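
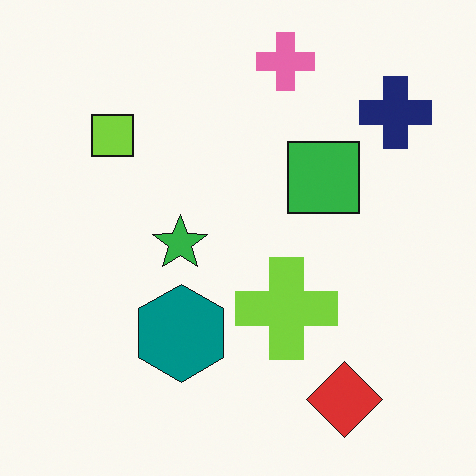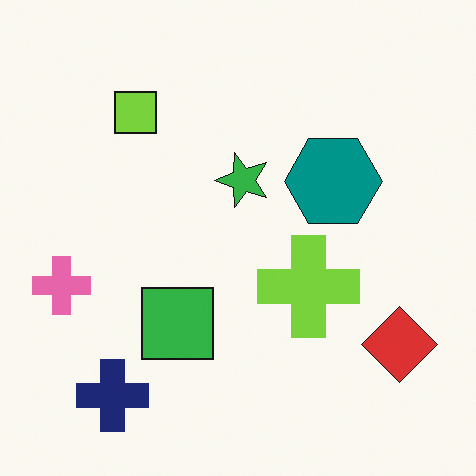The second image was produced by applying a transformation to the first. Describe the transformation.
It was transposed (reflected across the top-left ↔ bottom-right diagonal).

Shapes have swapped their row and column positions — what was in the top-right is now in the bottom-left — a diagonal reflection.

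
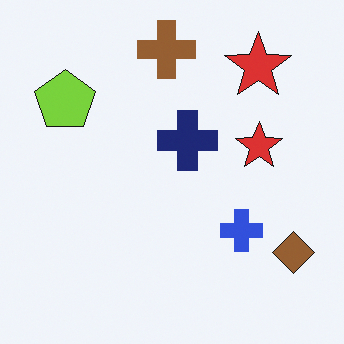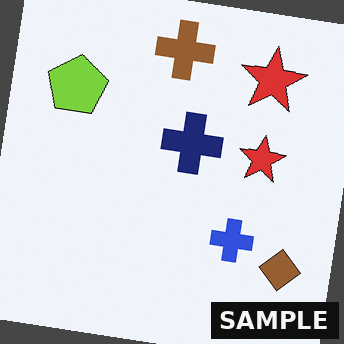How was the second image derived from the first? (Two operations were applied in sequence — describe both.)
The second image is the first rotated clockwise by a slight angle, then watermarked with the text "SAMPLE" in the lower-right corner.

Every shape is tilted by the same angle and the image corners show triangular fill wedges — a whole-image rotation by a non-right angle. A dark label reading "SAMPLE" appears in the lower-right corner.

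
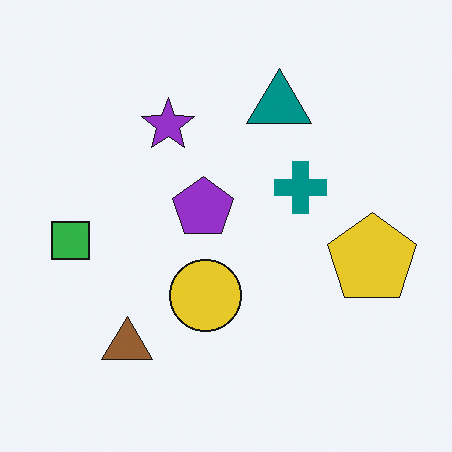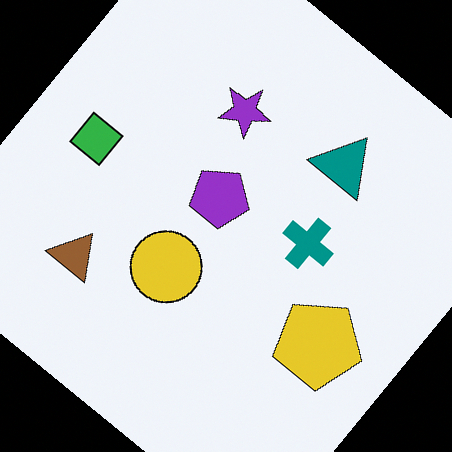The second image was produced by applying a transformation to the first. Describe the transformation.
Rotated clockwise by a large amount — several tens of degrees.

Every shape is tilted by the same angle and the image corners show triangular fill wedges — a whole-image rotation by a non-right angle.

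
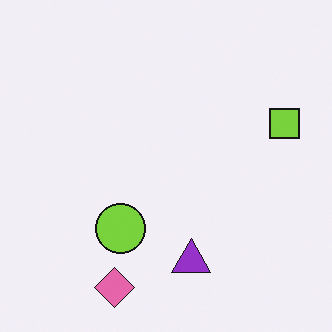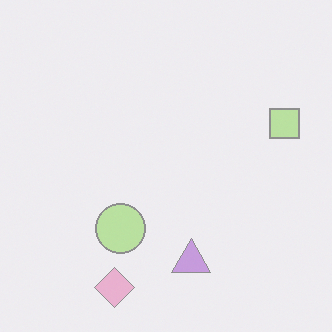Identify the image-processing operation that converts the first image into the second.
The image was given much lower contrast.

Tones are pushed toward mid-grey across the whole image — a global contrast change.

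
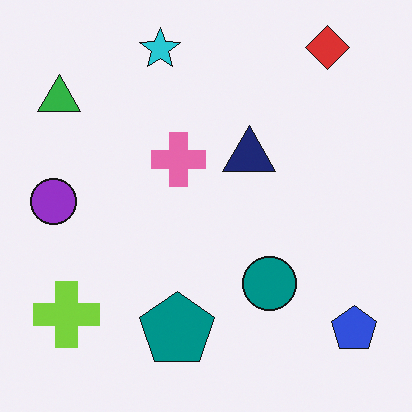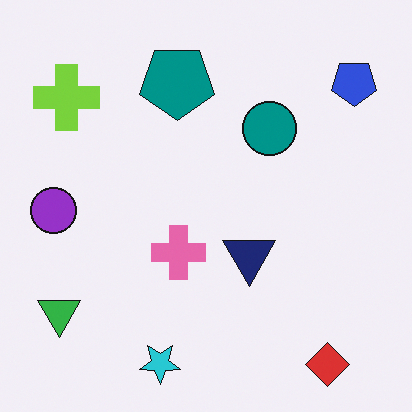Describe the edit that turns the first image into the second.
The second image is the first flipped vertically (top ↔ bottom).

The red diamond is in the top-right of the first image and the bottom-right of the second — shapes on opposite sides of the horizontal midline have swapped in a mirror flip.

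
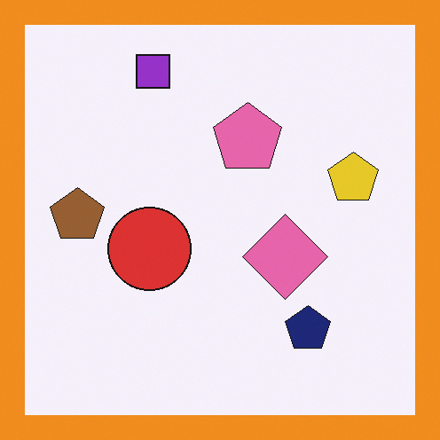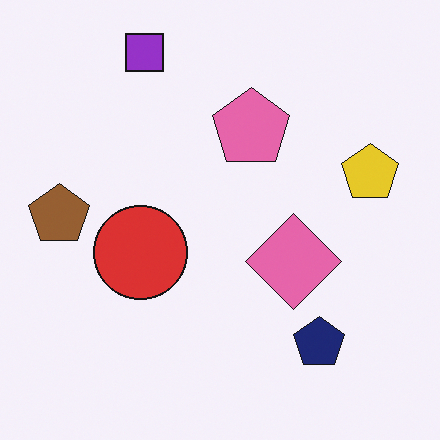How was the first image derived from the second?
This is the original image framed with a orange border.

A solid orange frame runs around the edge of the first image, with the content slightly shrunk inside it.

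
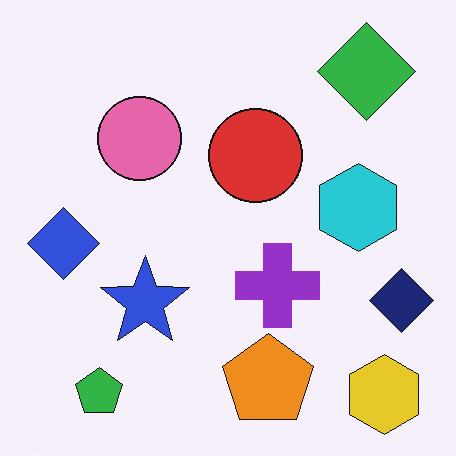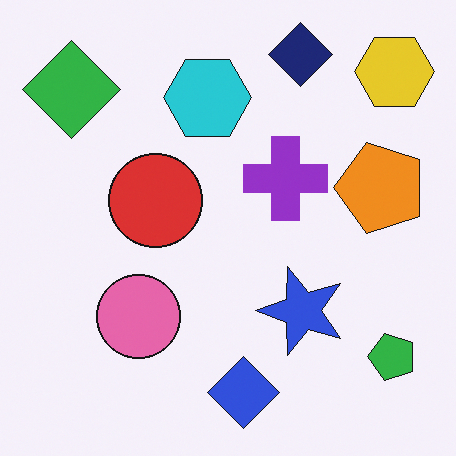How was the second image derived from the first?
The second image is the first rotated 90° counter-clockwise.

The yellow hexagon sits in the bottom-right of the first image and the top-right of the second — consistent with a whole-image 90° counter-clockwise rotation.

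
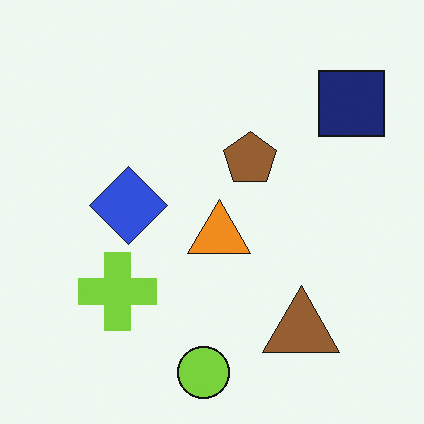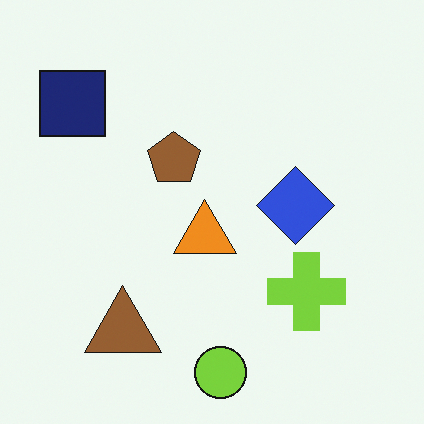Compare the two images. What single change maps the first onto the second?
The transformation is: flipped horizontally (left ↔ right).

The navy square is in the top-right of the first image and the top-left of the second — shapes on opposite sides of the vertical midline have swapped in a mirror flip.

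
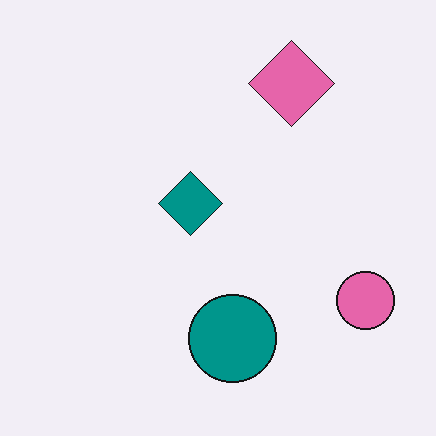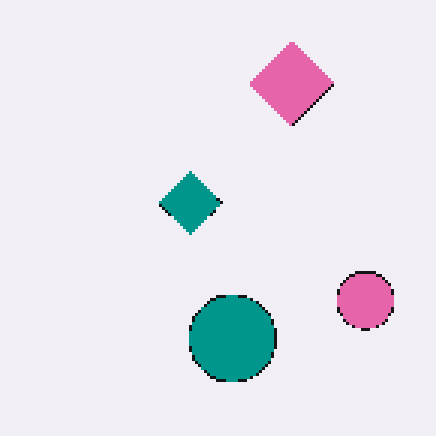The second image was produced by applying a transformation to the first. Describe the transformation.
The transformation is: lightly pixelated (a mild mosaic effect).

Shapes are reduced to large square blocks; fine edges and outlines are lost — a downscale-then-upscale (mosaic) effect.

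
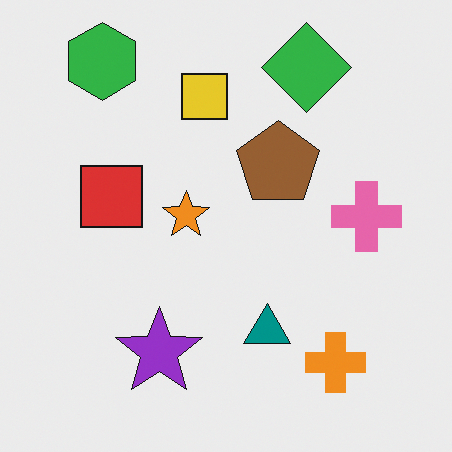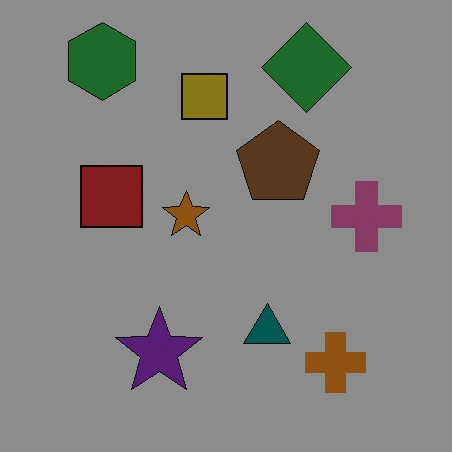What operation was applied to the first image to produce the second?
Darkened a lot.

Every pixel — background and shapes alike — is uniformly darkened.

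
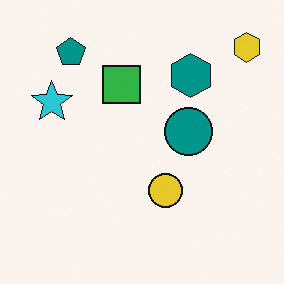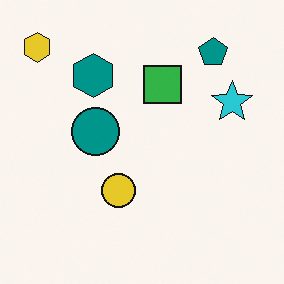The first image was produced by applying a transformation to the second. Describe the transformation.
This is the original image flipped horizontally (left ↔ right).

The yellow hexagon is in the top-left of the second image and the top-right of the first — shapes on opposite sides of the vertical midline have swapped in a mirror flip.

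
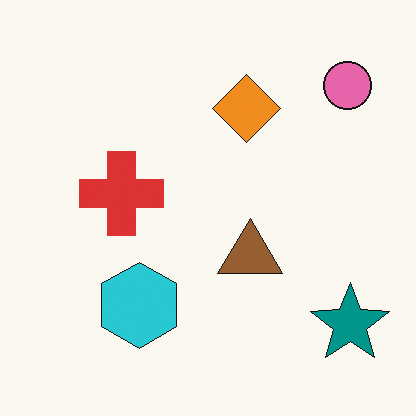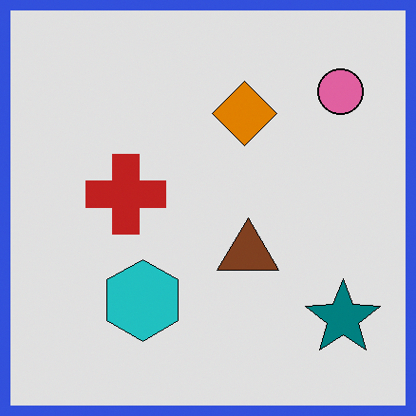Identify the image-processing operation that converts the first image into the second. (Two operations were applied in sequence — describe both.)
Moderately posterized, then framed with a blue border.

Each flat color has snapped to a coarser quantized level — most visibly, the near-white background has dropped to a flat grey. A solid blue frame runs around the edge of the second image, with the content slightly shrunk inside it.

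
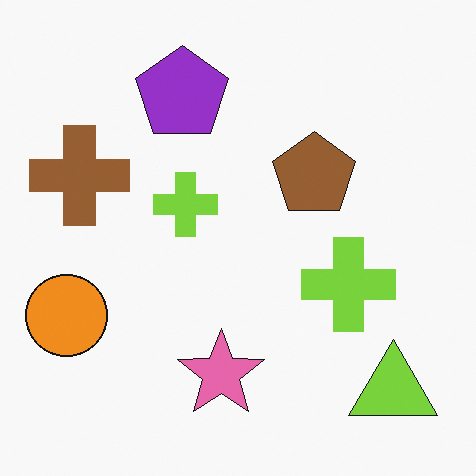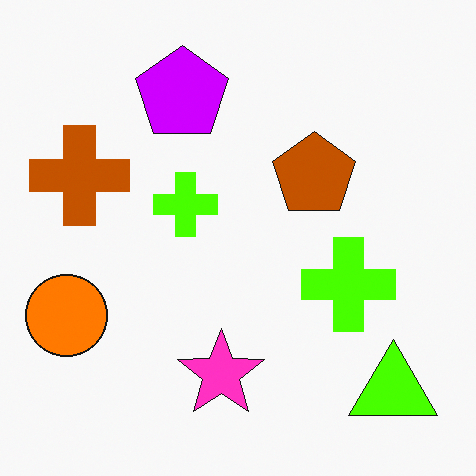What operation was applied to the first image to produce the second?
The image was made much more vivid (saturation change).

All colors are more vivid — a global saturation change.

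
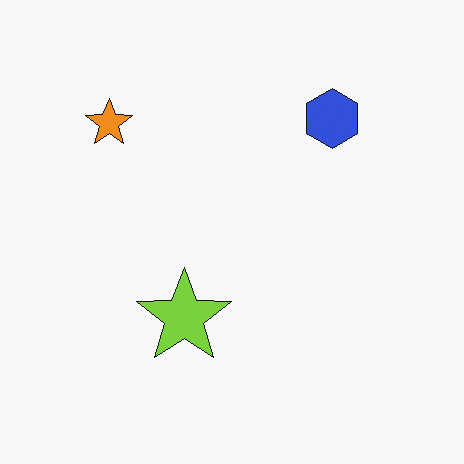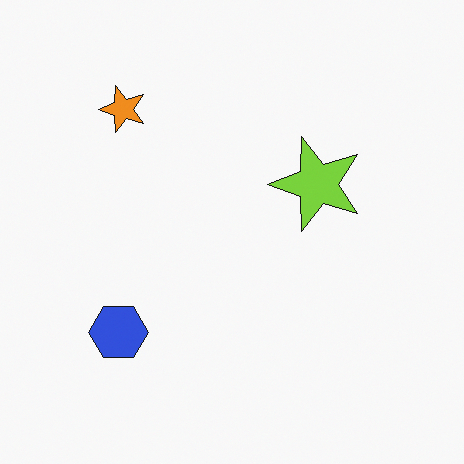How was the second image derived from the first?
The second image is the first transposed (reflected across the top-left ↔ bottom-right diagonal).

Shapes have swapped their row and column positions — what was in the top-right is now in the bottom-left — a diagonal reflection.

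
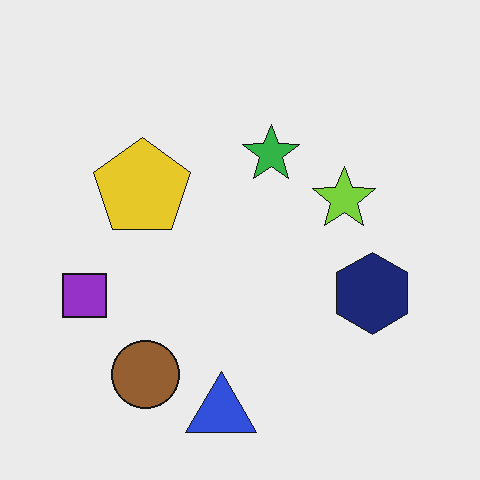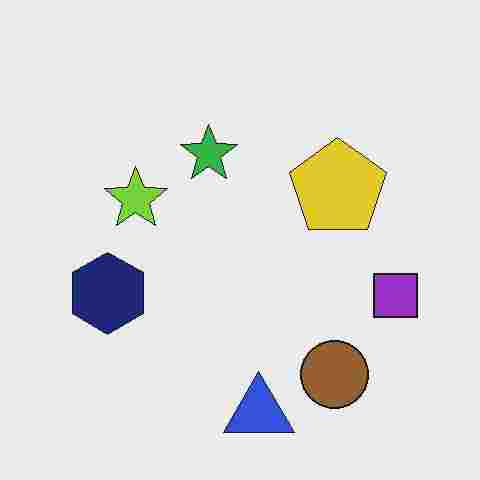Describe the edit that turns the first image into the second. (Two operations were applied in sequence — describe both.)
It was degraded with heavy JPEG compression, then flipped horizontally (left ↔ right).

Blocky 8×8 compression artifacts appear around shape edges and the flat background shows ringing — characteristic JPEG degradation. The purple square is in the left of the first image and the right of the second — shapes on opposite sides of the vertical midline have swapped in a mirror flip.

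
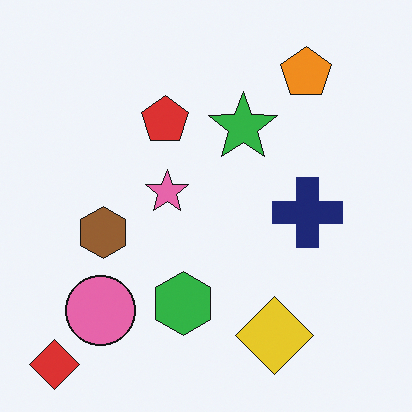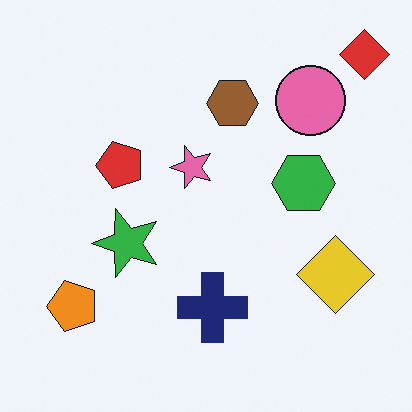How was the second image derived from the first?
The image was transposed (reflected across the top-left ↔ bottom-right diagonal).

Shapes have swapped their row and column positions — what was in the top-right is now in the bottom-left — a diagonal reflection.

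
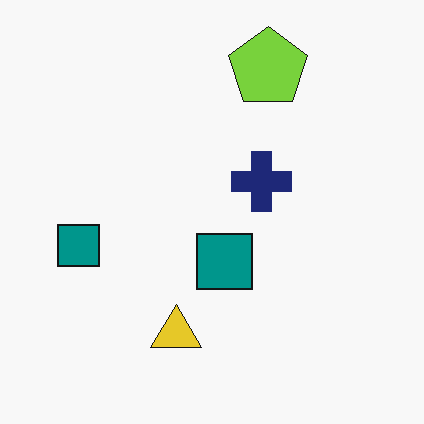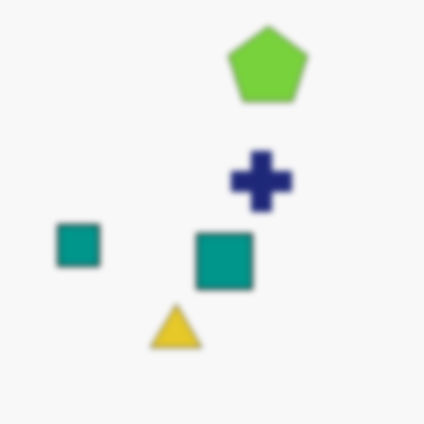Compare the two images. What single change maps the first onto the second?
It was moderately blurred.

Shape edges and outlines are uniformly softened across the whole image.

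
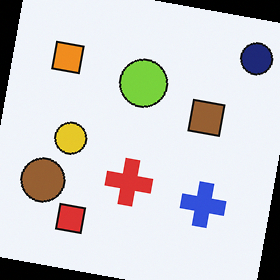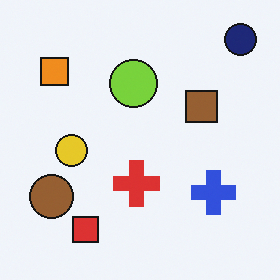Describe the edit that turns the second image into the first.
The first image is the second rotated clockwise by a small amount.

Every shape is tilted by the same angle and the image corners show triangular fill wedges — a whole-image rotation by a non-right angle.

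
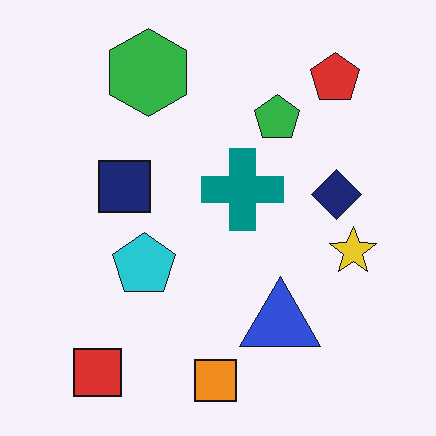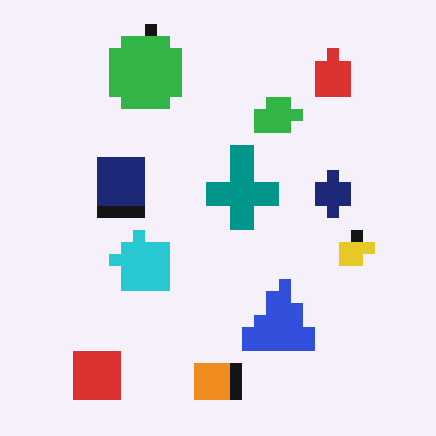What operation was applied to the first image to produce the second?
This is the original image coarsely pixelated.

Shapes are reduced to large square blocks; fine edges and outlines are lost — a downscale-then-upscale (mosaic) effect.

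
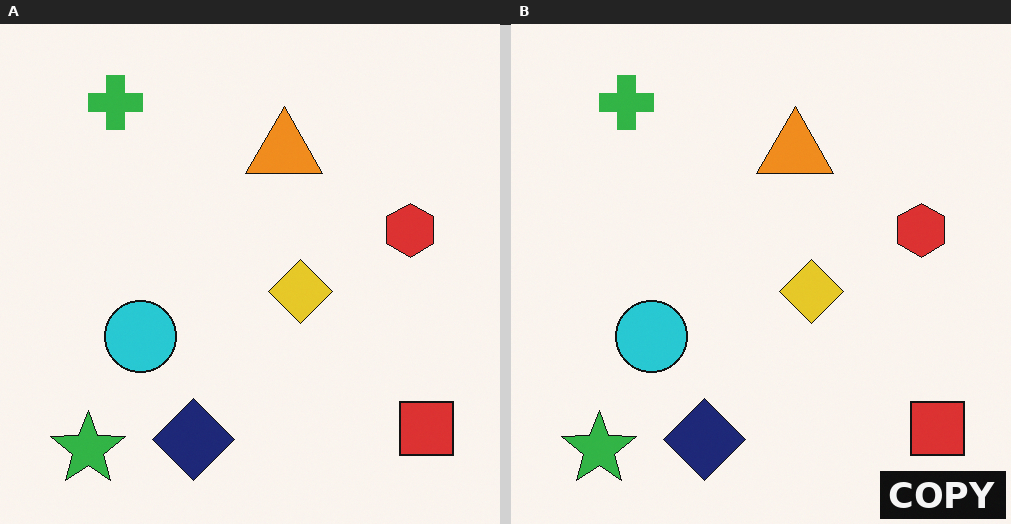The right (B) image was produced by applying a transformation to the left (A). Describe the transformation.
This is the original image watermarked with the text "COPY" in the lower-right corner.

A dark label reading "COPY" appears in the lower-right corner.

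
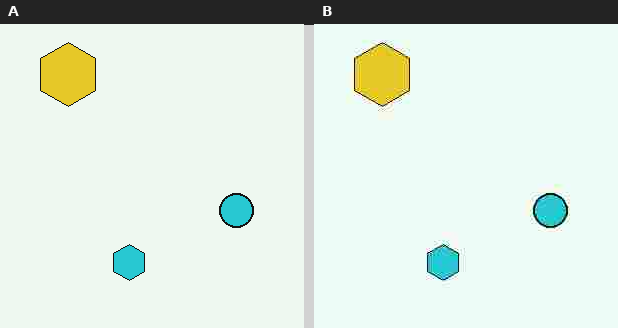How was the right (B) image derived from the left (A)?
This is the original image degraded with heavy JPEG compression.

Blocky 8×8 compression artifacts appear around shape edges and the flat background shows ringing — characteristic JPEG degradation.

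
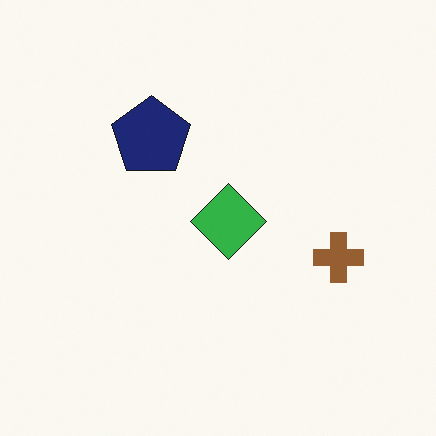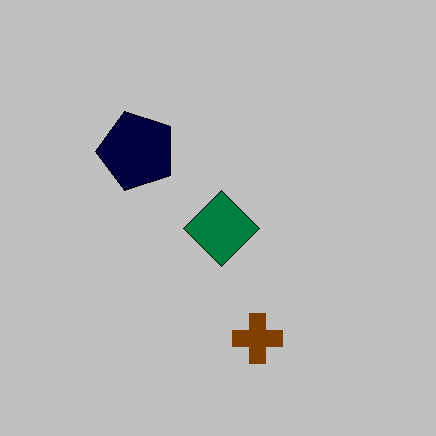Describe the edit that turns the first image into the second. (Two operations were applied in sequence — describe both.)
The transformation is: aggressively posterized, then transposed (reflected across the top-left ↔ bottom-right diagonal).

Each flat color has snapped to a coarser quantized level — most visibly, the near-white background has dropped to a flat grey. Shapes have swapped their row and column positions — what was in the top-right is now in the bottom-left — a diagonal reflection.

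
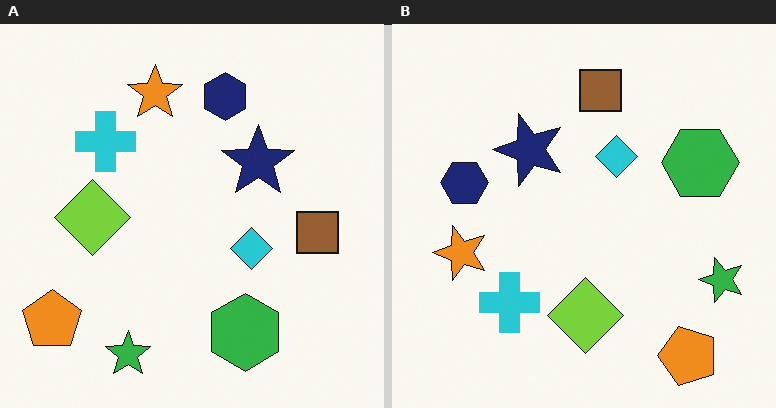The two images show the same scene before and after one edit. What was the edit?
The right (B) image is the left (A) rotated 90° counter-clockwise.

The orange pentagon sits in the bottom-left of the left (A) image and the bottom-right of the right (B) — consistent with a whole-image 90° counter-clockwise rotation.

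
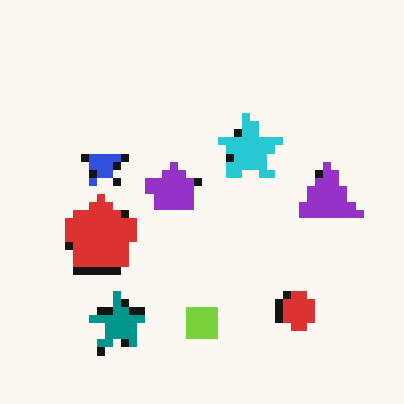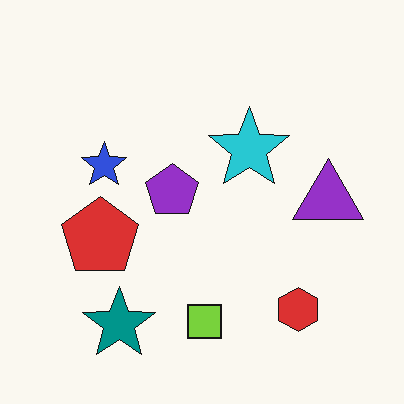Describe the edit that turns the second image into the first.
The first image is the second pixelated into visible square blocks.

Shapes are reduced to large square blocks; fine edges and outlines are lost — a downscale-then-upscale (mosaic) effect.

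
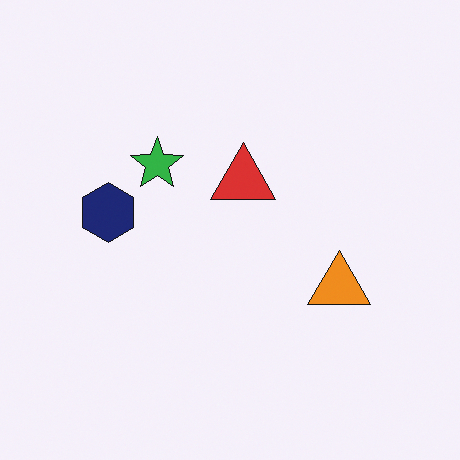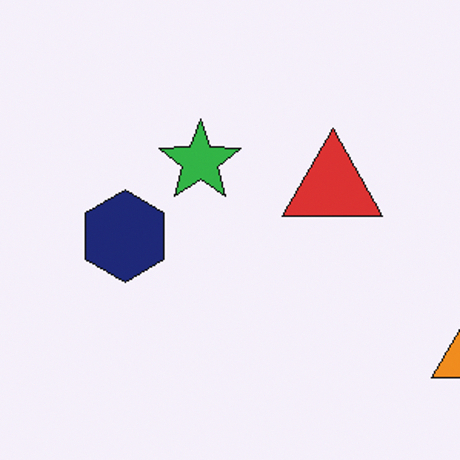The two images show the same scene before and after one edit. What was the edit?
This is the original image cropped slightly and scaled back up.

The visible shapes are larger and the field of view is narrower; shapes near the original edges may be partly or wholly outside the frame — a crop-and-rescale.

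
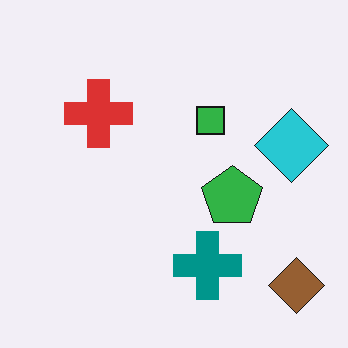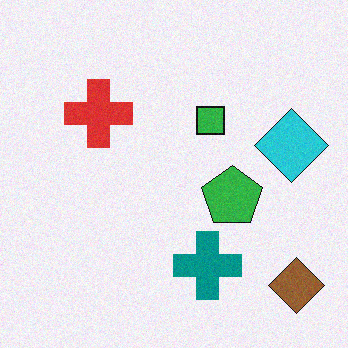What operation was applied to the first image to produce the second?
The image was degraded with light additive noise.

Random speckle covers the whole image, including the flat background.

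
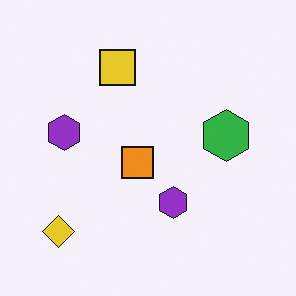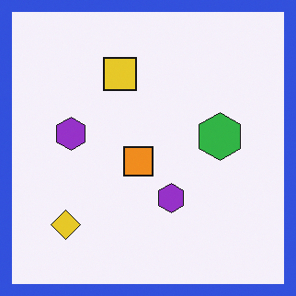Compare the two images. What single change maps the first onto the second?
The transformation is: framed with a blue border.

A solid blue frame runs around the edge of the second image, with the content slightly shrunk inside it.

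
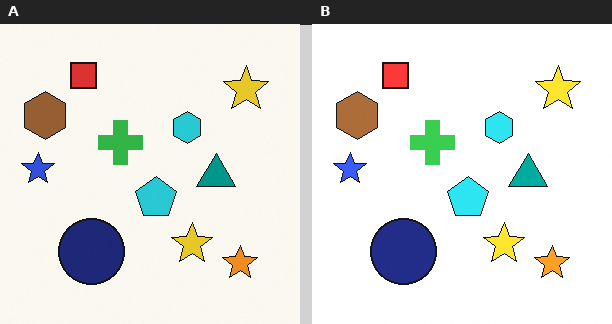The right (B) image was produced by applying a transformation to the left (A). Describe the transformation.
The transformation is: slightly brightened.

Every pixel — background and shapes alike — is uniformly brightened.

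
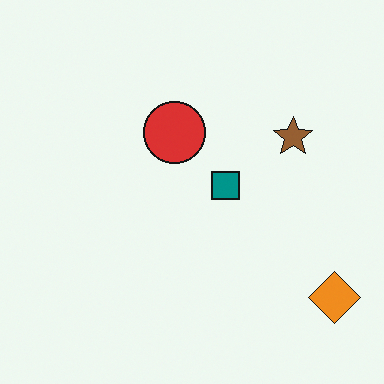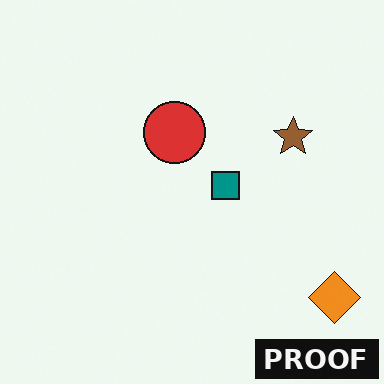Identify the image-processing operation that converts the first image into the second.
This is the original image watermarked with the text "PROOF" in the lower-right corner.

A dark label reading "PROOF" appears in the lower-right corner.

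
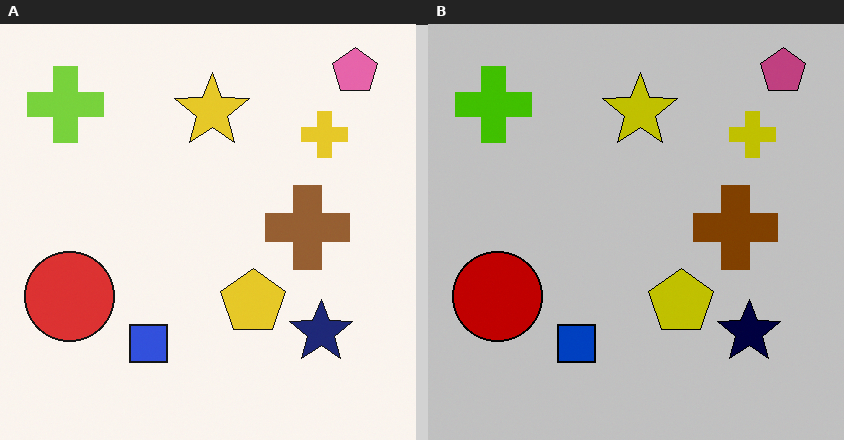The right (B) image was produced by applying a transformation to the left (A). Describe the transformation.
The transformation is: aggressively posterized.

Each flat color has snapped to a coarser quantized level — most visibly, the near-white background has dropped to a flat grey.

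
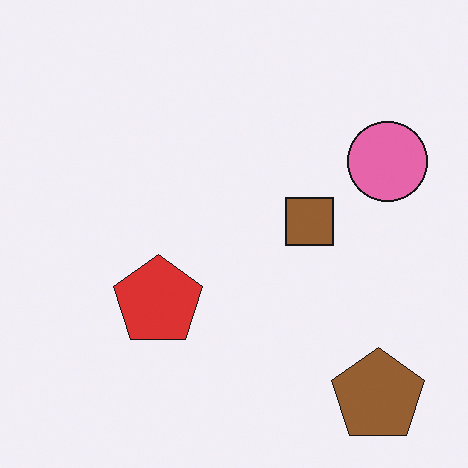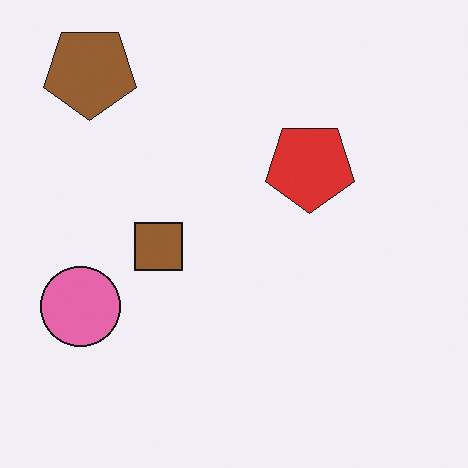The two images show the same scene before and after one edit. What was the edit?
The image was rotated 180°.

The brown pentagon sits in the bottom-right of the first image and the top-left of the second — consistent with a whole-image 180° rotation.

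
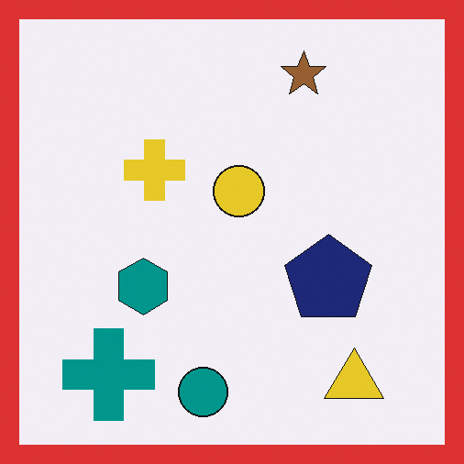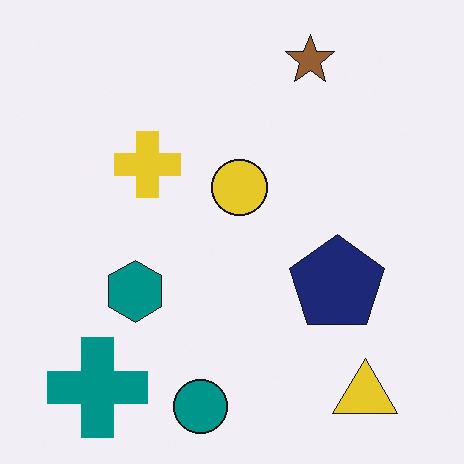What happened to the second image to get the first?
The image was framed with a red border.

A solid red frame runs around the edge of the first image, with the content slightly shrunk inside it.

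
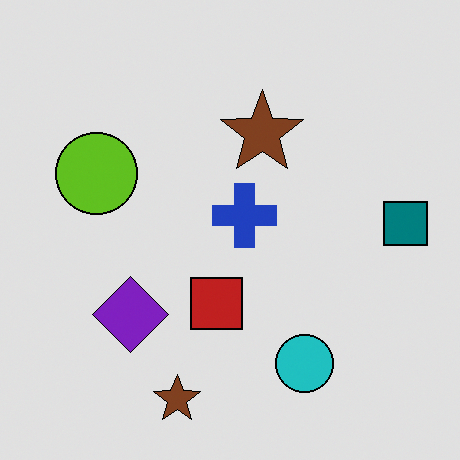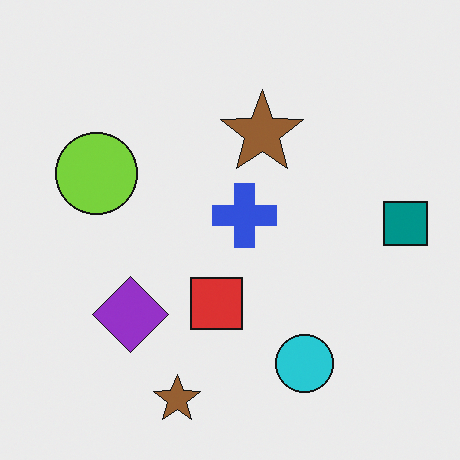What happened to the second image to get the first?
The transformation is: posterized to a reduced palette.

Each flat color has snapped to a coarser quantized level — most visibly, the near-white background has dropped to a flat grey.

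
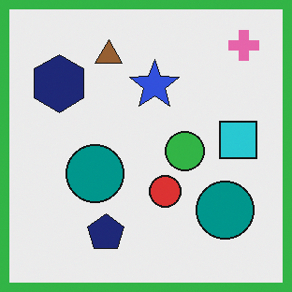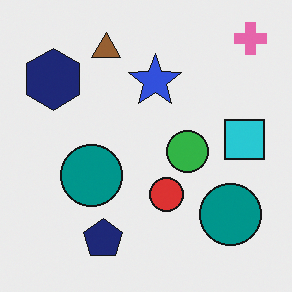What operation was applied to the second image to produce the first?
This is the original image framed with a green border.

A solid green frame runs around the edge of the first image, with the content slightly shrunk inside it.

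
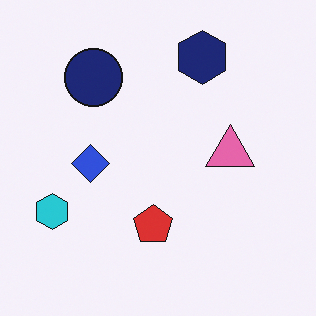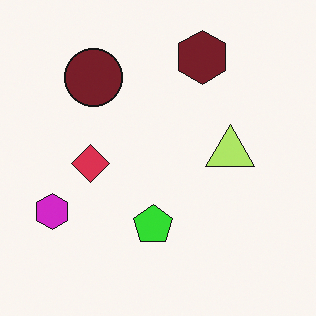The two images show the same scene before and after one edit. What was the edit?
It was hue-shifted through roughly a third of the color wheel.

Every shape's color has rotated by the same amount around the hue wheel — a uniform hue shift.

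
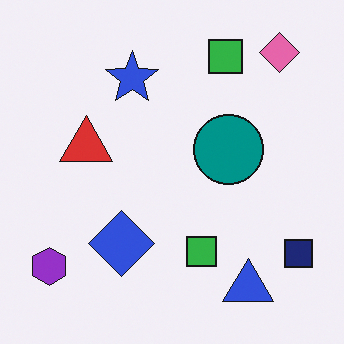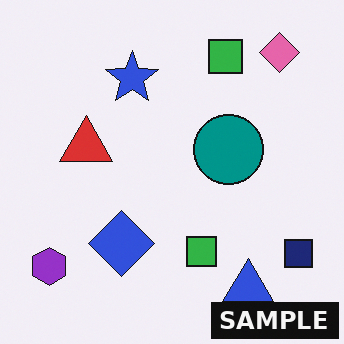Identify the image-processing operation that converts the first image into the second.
The image was watermarked with the text "SAMPLE" in the lower-right corner.

A dark label reading "SAMPLE" appears in the lower-right corner.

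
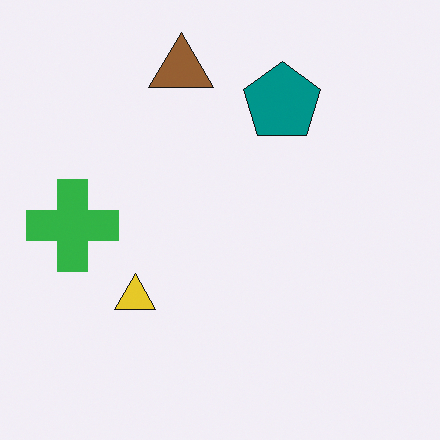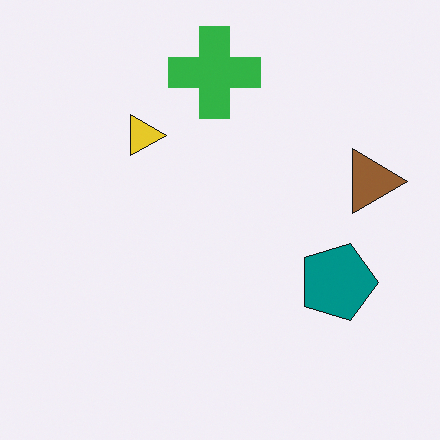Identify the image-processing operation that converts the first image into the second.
This is the original image rotated 90° clockwise.

The brown triangle sits in the top of the first image and the right of the second — consistent with a whole-image 90° clockwise rotation.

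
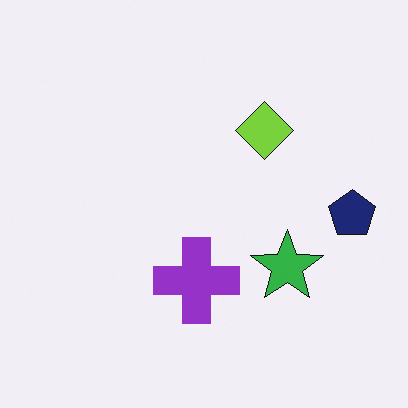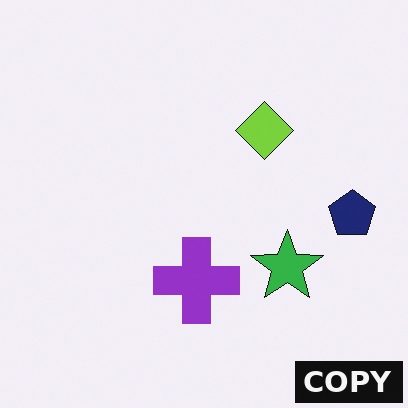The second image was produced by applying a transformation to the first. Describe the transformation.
It was watermarked with the text "COPY" in the lower-right corner.

A dark label reading "COPY" appears in the lower-right corner.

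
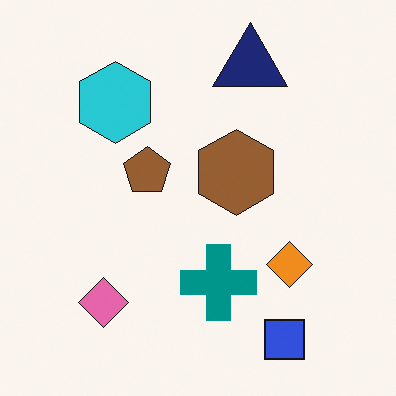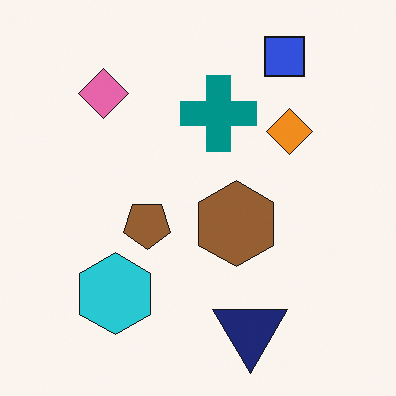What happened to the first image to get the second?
The transformation is: flipped vertically (top ↔ bottom).

The blue square is in the bottom-right of the first image and the top-right of the second — shapes on opposite sides of the horizontal midline have swapped in a mirror flip.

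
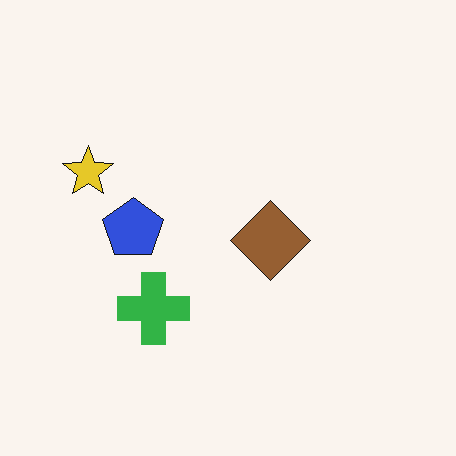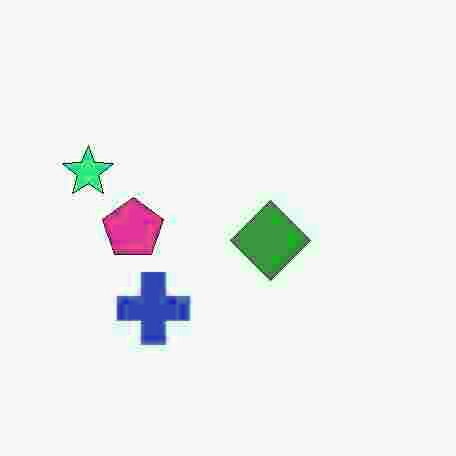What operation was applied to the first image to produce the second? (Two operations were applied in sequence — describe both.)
The second image is the first degraded with heavy JPEG compression, then hue-shifted noticeably.

Blocky 8×8 compression artifacts appear around shape edges and the flat background shows ringing — characteristic JPEG degradation. Every shape's color has rotated by the same amount around the hue wheel — a uniform hue shift.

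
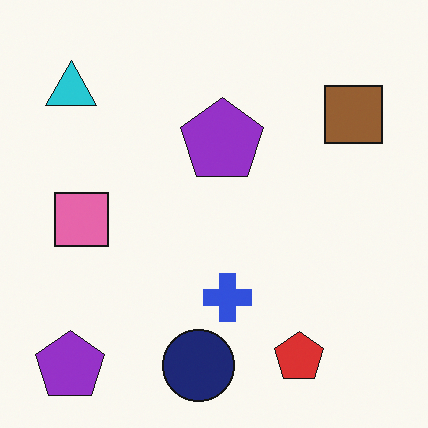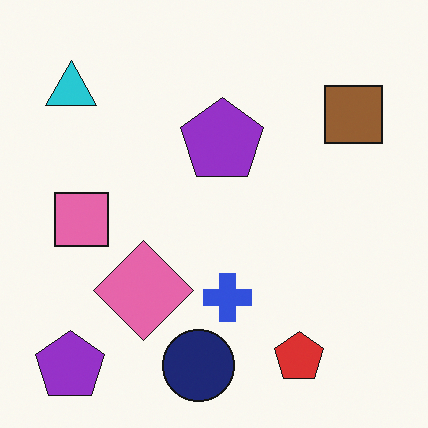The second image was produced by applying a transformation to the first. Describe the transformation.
The image was overlaid with an additional pink diamond.

A pink diamond appears in the second image that is absent from the first.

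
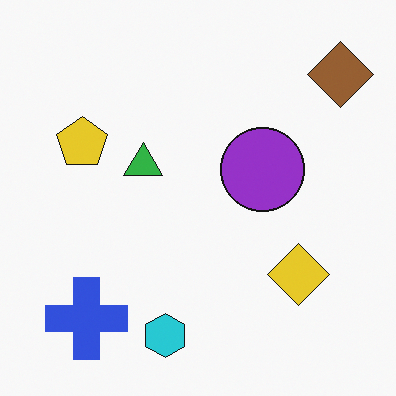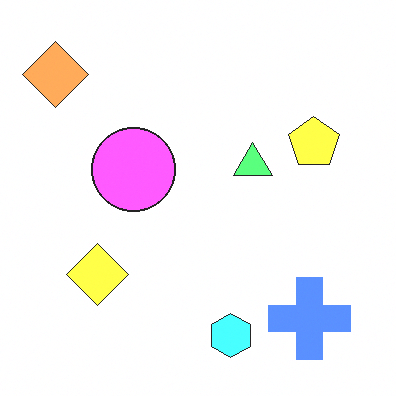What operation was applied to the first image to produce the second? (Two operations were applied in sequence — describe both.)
Brightened a lot, then flipped horizontally (left ↔ right).

Every pixel — background and shapes alike — is uniformly brightened. The brown diamond is in the top-right of the first image and the top-left of the second — shapes on opposite sides of the vertical midline have swapped in a mirror flip.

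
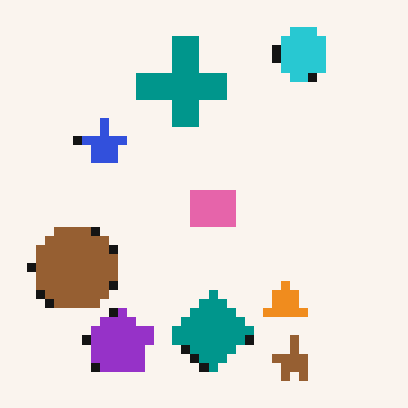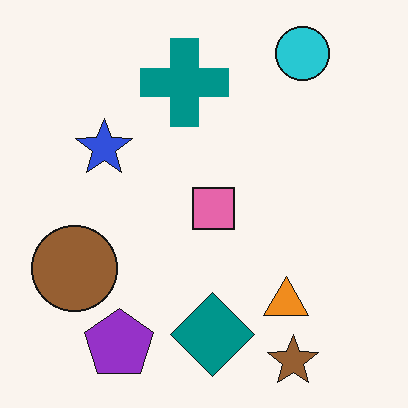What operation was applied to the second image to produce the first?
It was coarsely pixelated.

Shapes are reduced to large square blocks; fine edges and outlines are lost — a downscale-then-upscale (mosaic) effect.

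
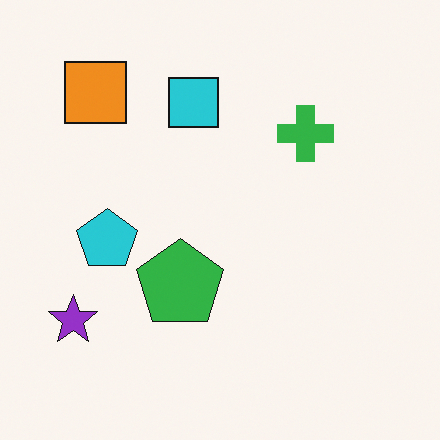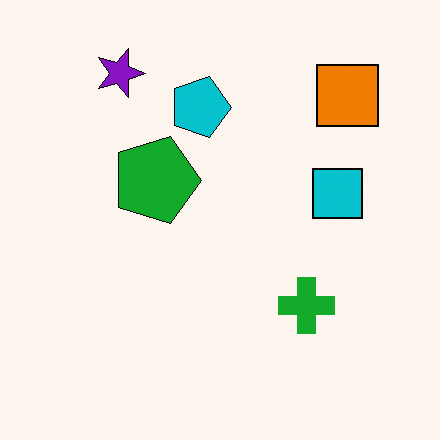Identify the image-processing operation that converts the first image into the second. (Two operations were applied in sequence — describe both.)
The second image is the first given slightly increased contrast, then rotated 90° clockwise.

Tones are pushed away from mid-grey across the whole image — a global contrast change. The orange square sits in the top-left of the first image and the top-right of the second — consistent with a whole-image 90° clockwise rotation.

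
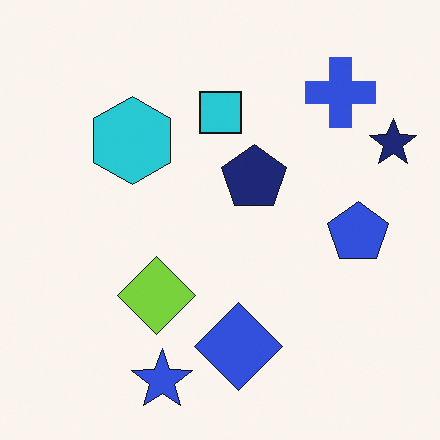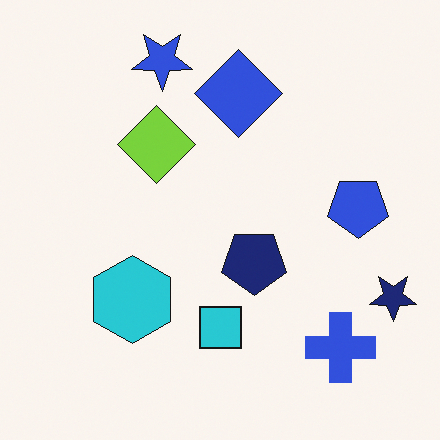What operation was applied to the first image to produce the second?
The transformation is: flipped vertically (top ↔ bottom).

The blue star is in the bottom of the first image and the top of the second — shapes on opposite sides of the horizontal midline have swapped in a mirror flip.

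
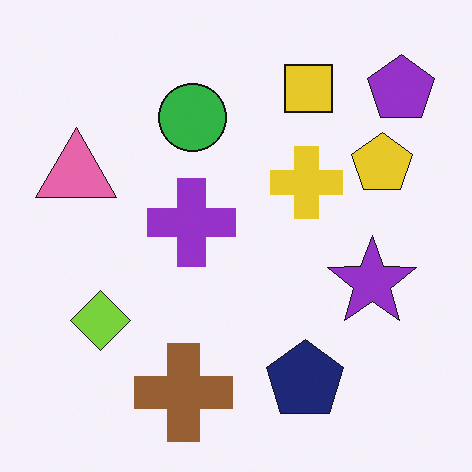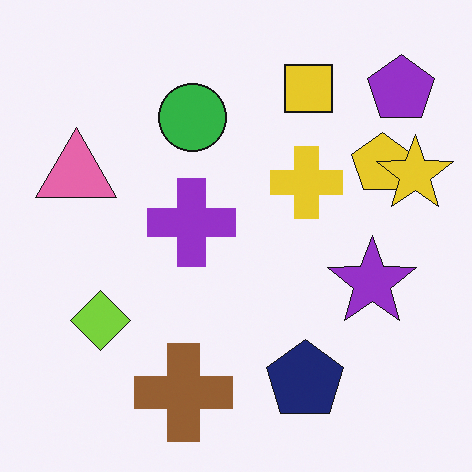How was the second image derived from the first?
The second image is the first overlaid with an additional yellow star.

A yellow star appears in the second image that is absent from the first.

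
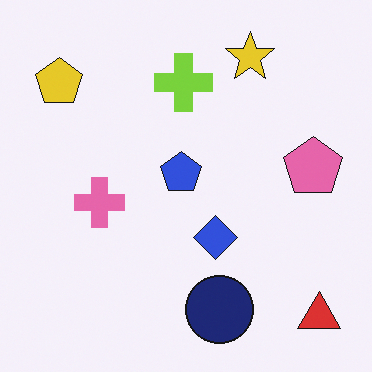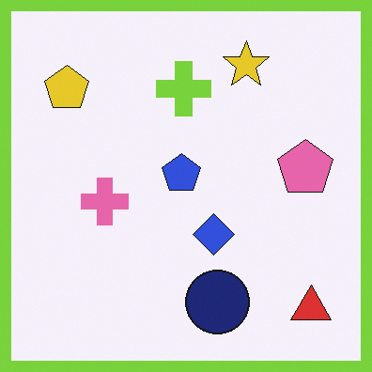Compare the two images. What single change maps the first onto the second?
This is the original image framed with a lime border.

A solid lime frame runs around the edge of the second image, with the content slightly shrunk inside it.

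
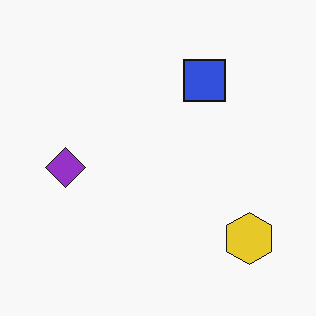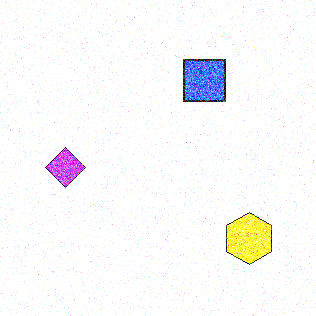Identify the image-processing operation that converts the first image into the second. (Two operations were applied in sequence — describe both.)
It was degraded with heavy additive noise, then brightened a lot.

Random speckle covers the whole image, including the flat background. Every pixel — background and shapes alike — is uniformly brightened.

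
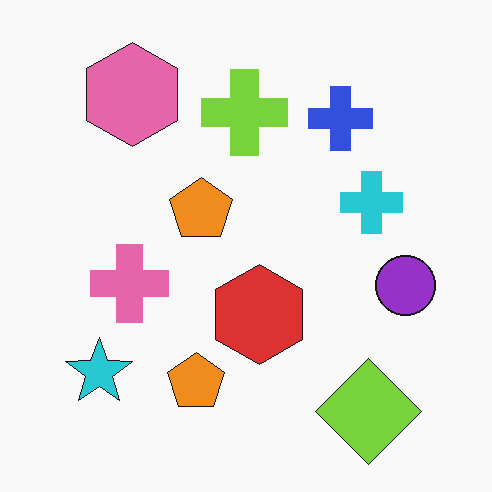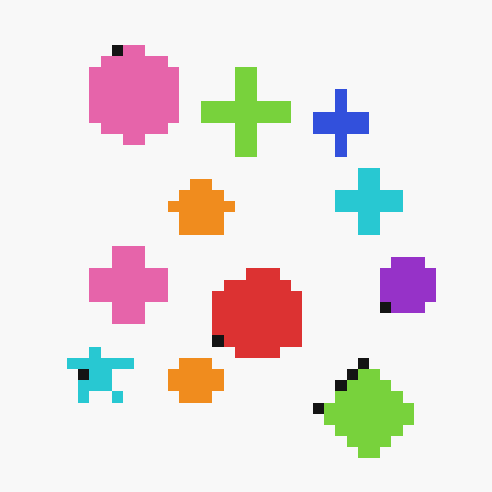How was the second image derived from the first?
The image was coarsely pixelated.

Shapes are reduced to large square blocks; fine edges and outlines are lost — a downscale-then-upscale (mosaic) effect.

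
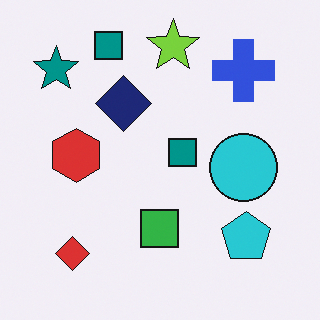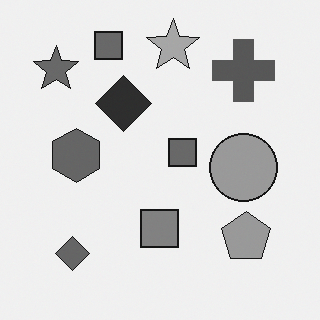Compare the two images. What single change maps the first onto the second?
This is the original image converted to grayscale.

All color is removed — every shape is now a shade of grey.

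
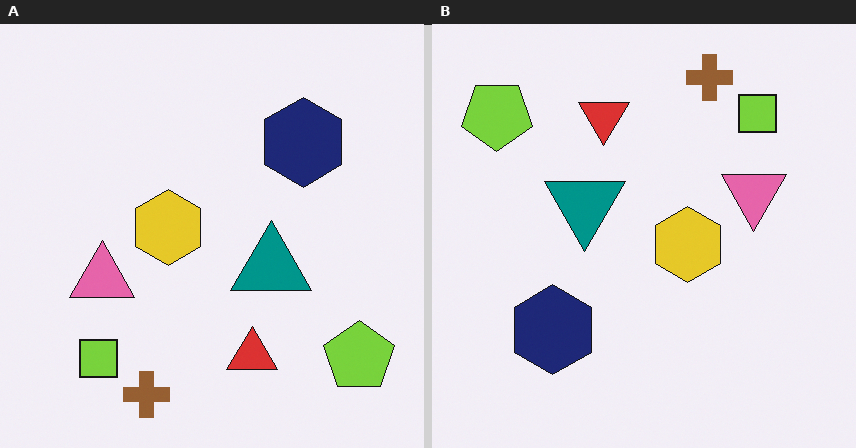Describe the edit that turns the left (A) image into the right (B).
The transformation is: rotated 180°.

The lime pentagon sits in the bottom-right of the left (A) image and the top-left of the right (B) — consistent with a whole-image 180° rotation.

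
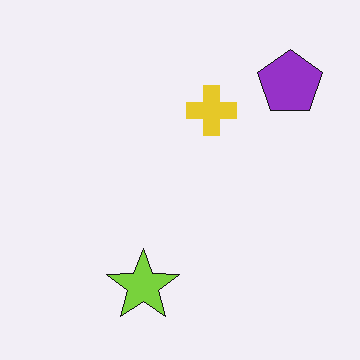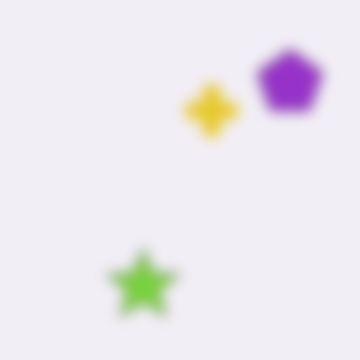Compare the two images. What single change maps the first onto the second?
The second image is the first strongly gaussian-blurred.

Shape edges and outlines are uniformly softened across the whole image.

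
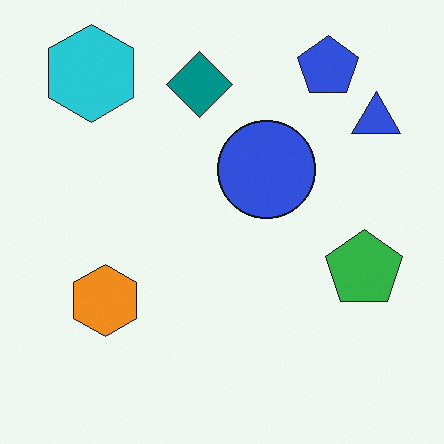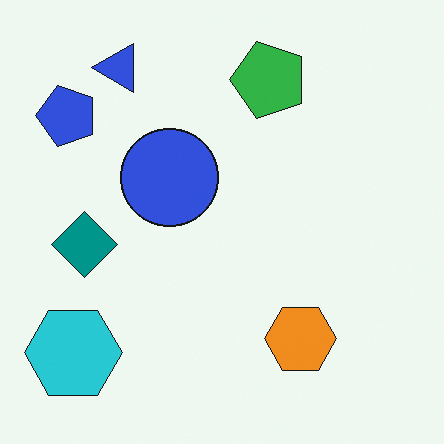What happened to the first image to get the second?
This is the original image rotated 90° counter-clockwise.

The cyan hexagon sits in the top-left of the first image and the bottom-left of the second — consistent with a whole-image 90° counter-clockwise rotation.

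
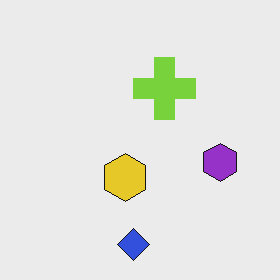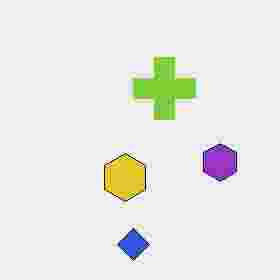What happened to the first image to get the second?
It was degraded with heavy JPEG compression.

Blocky 8×8 compression artifacts appear around shape edges and the flat background shows ringing — characteristic JPEG degradation.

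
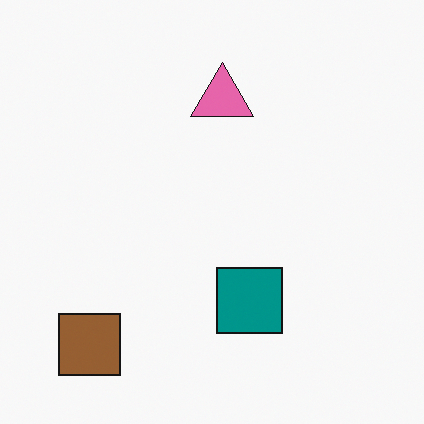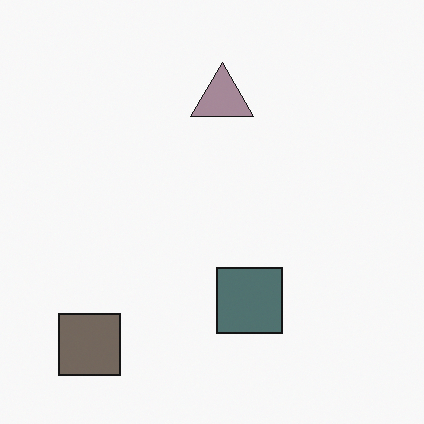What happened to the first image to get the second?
It was made much more muted (saturation change).

All colors are more muted and greyish — a global saturation change.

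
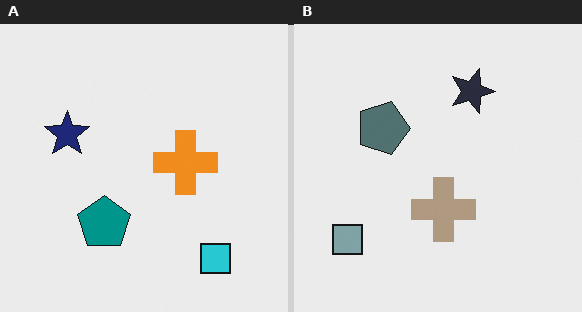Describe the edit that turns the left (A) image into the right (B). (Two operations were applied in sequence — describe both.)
The transformation is: rotated 90° clockwise, then heavily desaturated.

The cyan square sits in the bottom-right of the left (A) image and the bottom-left of the right (B) — consistent with a whole-image 90° clockwise rotation. All colors are more muted and greyish — a global saturation change.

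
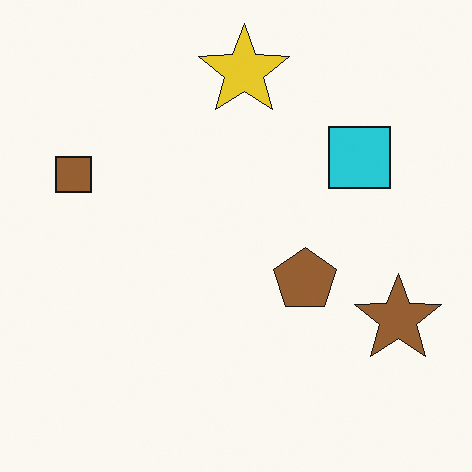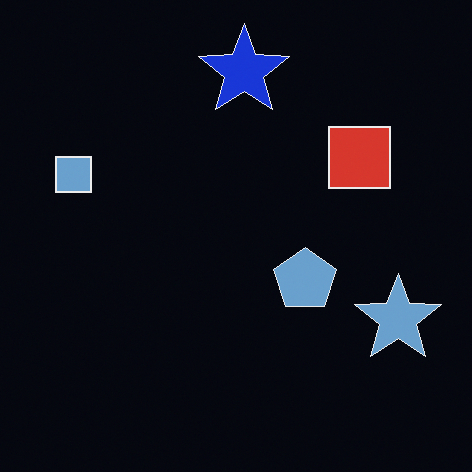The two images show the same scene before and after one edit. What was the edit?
The transformation is: color-inverted (negative).

The light background has become dark and every shape's color is its complement — a photographic negative.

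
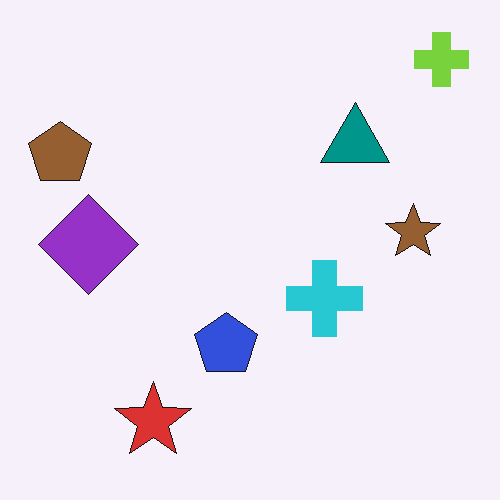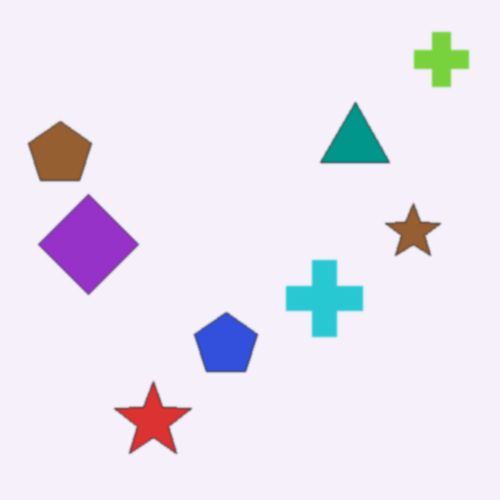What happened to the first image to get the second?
The transformation is: lightly blurred.

Shape edges and outlines are uniformly softened across the whole image.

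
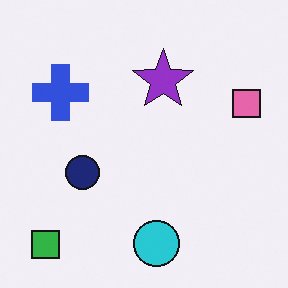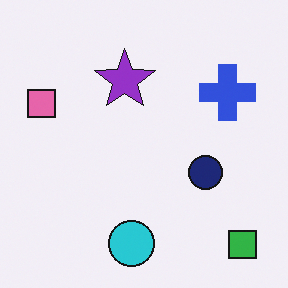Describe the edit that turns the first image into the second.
The image was flipped horizontally (left ↔ right).

The pink square is in the right of the first image and the left of the second — shapes on opposite sides of the vertical midline have swapped in a mirror flip.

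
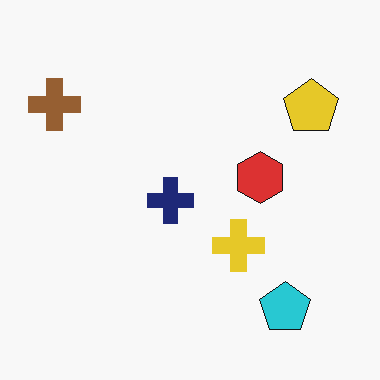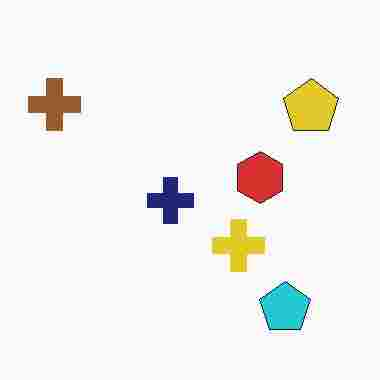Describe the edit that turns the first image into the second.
This is the original image heavily JPEG-compressed with obvious blocking artifacts.

Blocky 8×8 compression artifacts appear around shape edges and the flat background shows ringing — characteristic JPEG degradation.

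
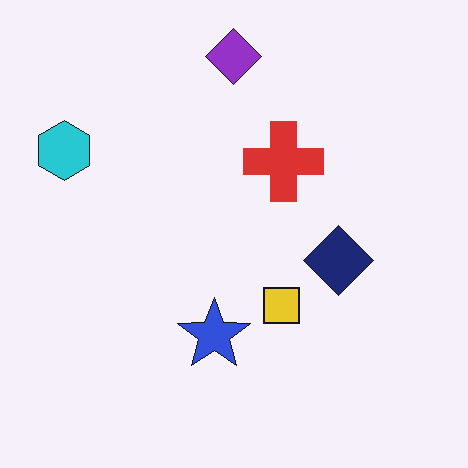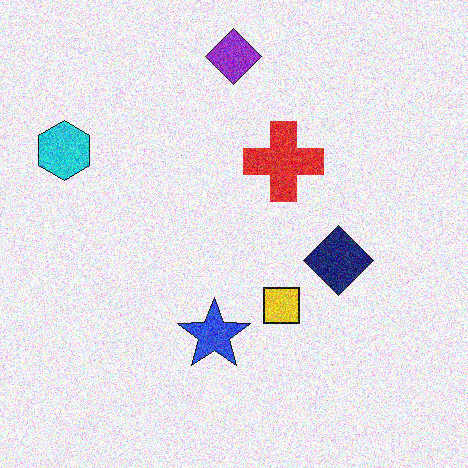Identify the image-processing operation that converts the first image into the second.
It was degraded with heavy additive noise.

Random speckle covers the whole image, including the flat background.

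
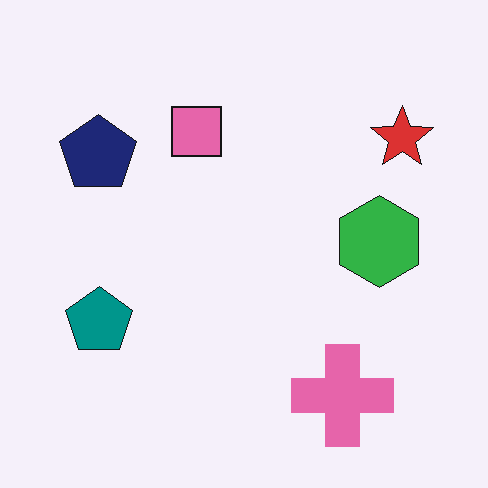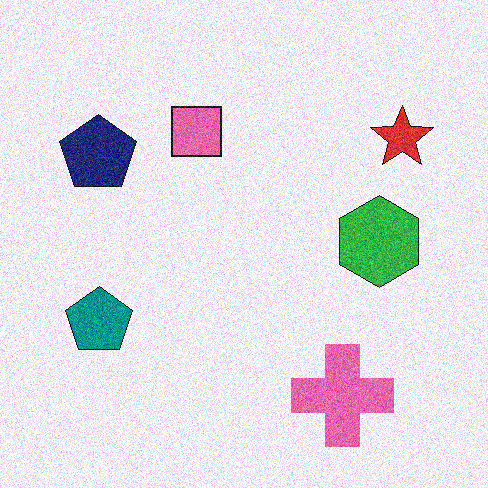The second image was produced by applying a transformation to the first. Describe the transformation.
The image was degraded with moderate additive noise.

Random speckle covers the whole image, including the flat background.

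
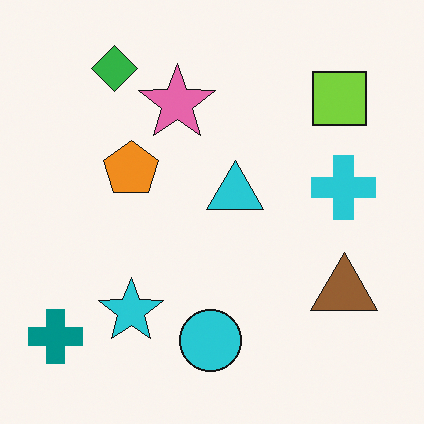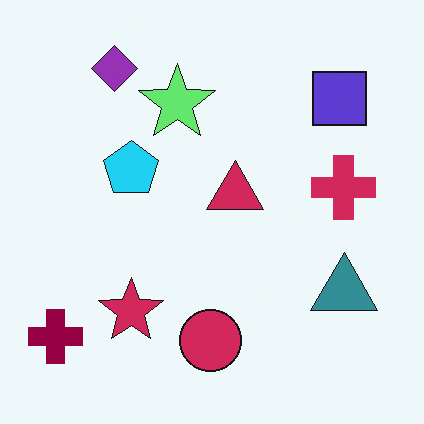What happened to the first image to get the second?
This is the original image hue-shifted by a large amount.

Every shape's color has rotated by the same amount around the hue wheel — a uniform hue shift.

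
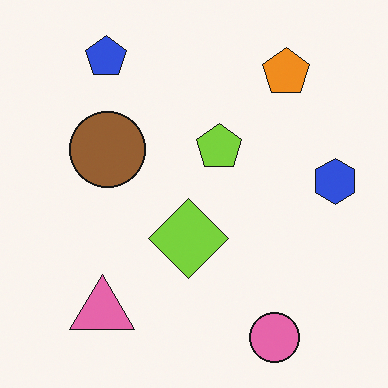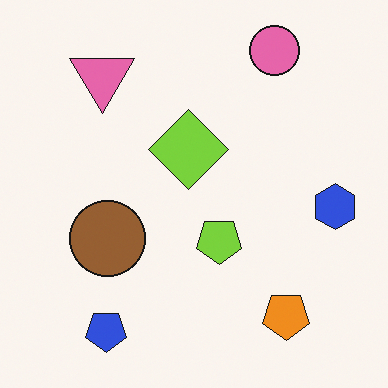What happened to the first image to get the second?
The second image is the first flipped vertically (top ↔ bottom).

The pink circle is in the bottom-right of the first image and the top-right of the second — shapes on opposite sides of the horizontal midline have swapped in a mirror flip.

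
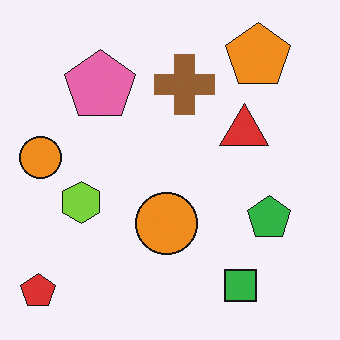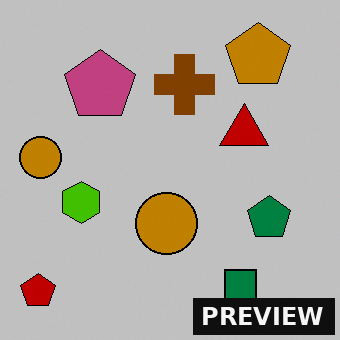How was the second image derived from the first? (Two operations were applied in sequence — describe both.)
Aggressively posterized, then watermarked with the text "PREVIEW" in the lower-right corner.

Each flat color has snapped to a coarser quantized level — most visibly, the near-white background has dropped to a flat grey. A dark label reading "PREVIEW" appears in the lower-right corner.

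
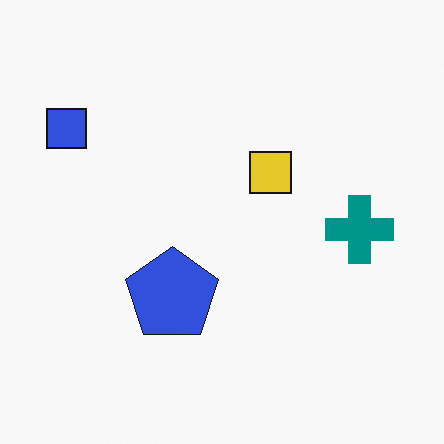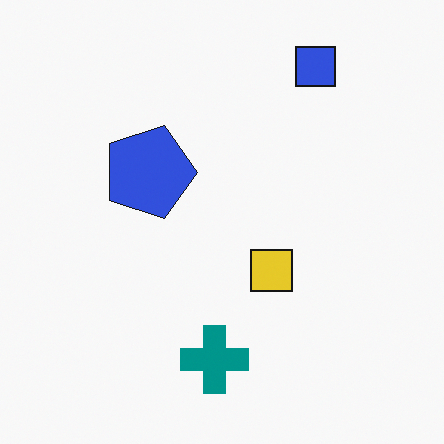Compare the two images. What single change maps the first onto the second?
The second image is the first rotated 90° clockwise.

The blue square sits in the top-left of the first image and the top-right of the second — consistent with a whole-image 90° clockwise rotation.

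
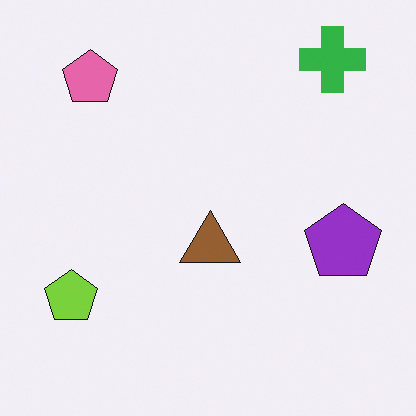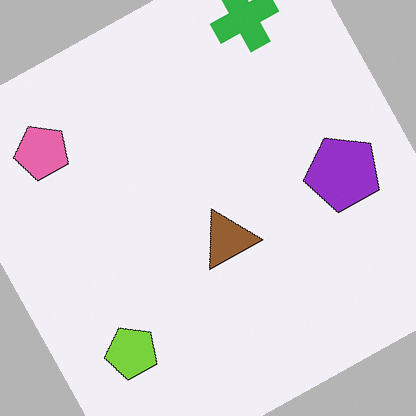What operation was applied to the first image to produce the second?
This is the original image rotated counter-clockwise by a clearly visible amount.

Every shape is tilted by the same angle and the image corners show triangular fill wedges — a whole-image rotation by a non-right angle.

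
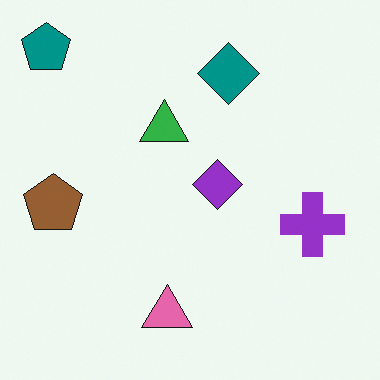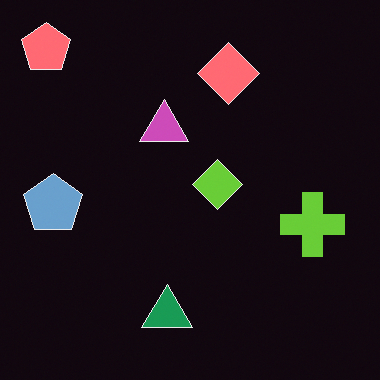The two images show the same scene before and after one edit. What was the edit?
The image was color-inverted (negative).

The light background has become dark and every shape's color is its complement — a photographic negative.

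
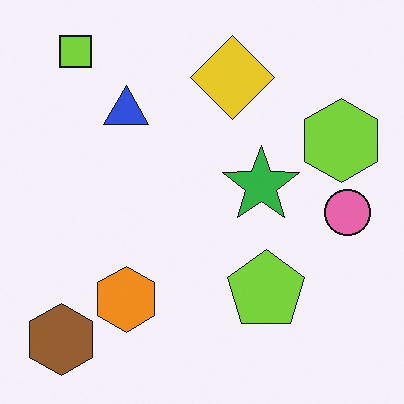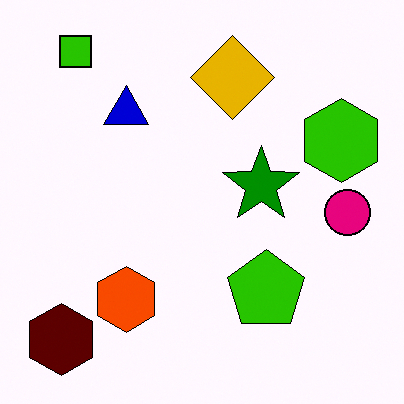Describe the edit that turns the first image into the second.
This is the original image boosted in contrast.

Tones are pushed away from mid-grey across the whole image — a global contrast change.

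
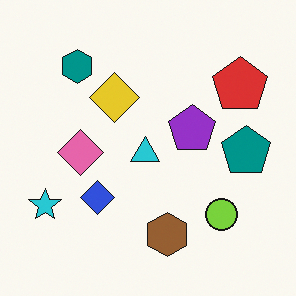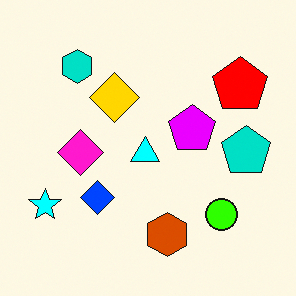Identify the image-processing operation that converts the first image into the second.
This is the original image made much more vivid (saturation change).

All colors are more vivid — a global saturation change.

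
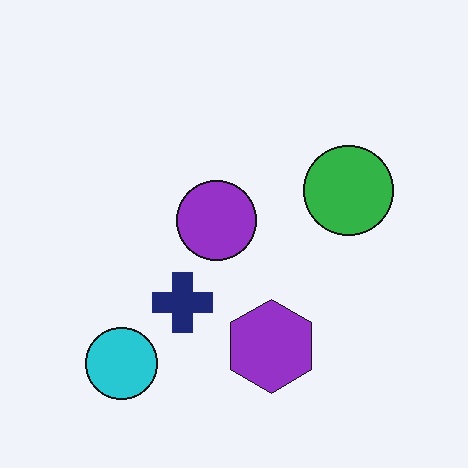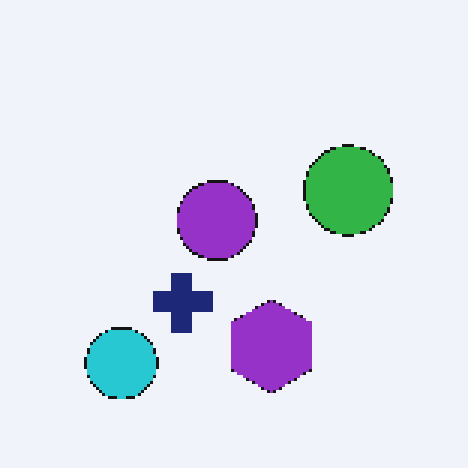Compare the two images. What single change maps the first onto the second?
It was lightly pixelated (a mild mosaic effect).

Shapes are reduced to large square blocks; fine edges and outlines are lost — a downscale-then-upscale (mosaic) effect.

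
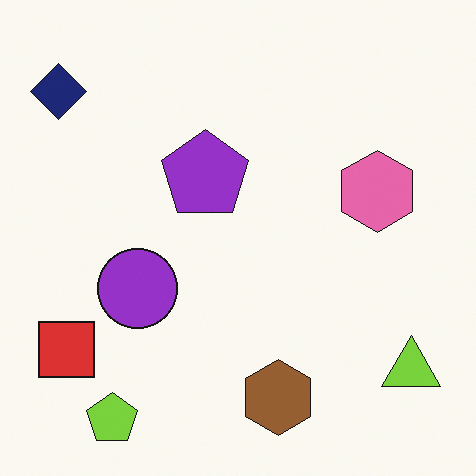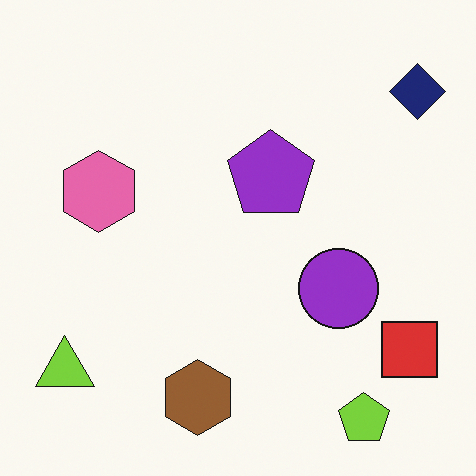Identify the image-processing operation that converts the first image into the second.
It was flipped horizontally (left ↔ right).

The navy diamond is in the top-left of the first image and the top-right of the second — shapes on opposite sides of the vertical midline have swapped in a mirror flip.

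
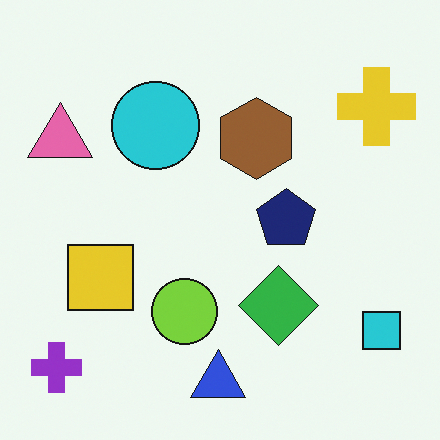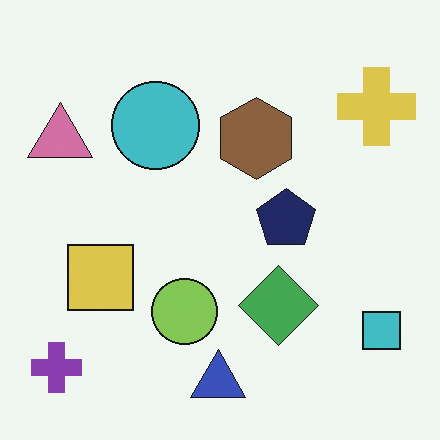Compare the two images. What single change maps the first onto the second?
The second image is the first slightly desaturated.

All colors are more muted and greyish — a global saturation change.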